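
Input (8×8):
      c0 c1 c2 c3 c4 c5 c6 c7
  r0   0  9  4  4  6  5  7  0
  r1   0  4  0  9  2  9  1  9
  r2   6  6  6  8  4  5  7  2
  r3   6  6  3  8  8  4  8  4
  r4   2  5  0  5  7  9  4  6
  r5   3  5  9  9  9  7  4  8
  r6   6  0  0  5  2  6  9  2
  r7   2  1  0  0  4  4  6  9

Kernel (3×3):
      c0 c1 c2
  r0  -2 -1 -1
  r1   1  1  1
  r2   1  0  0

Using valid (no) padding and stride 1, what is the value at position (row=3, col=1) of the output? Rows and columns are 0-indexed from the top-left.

The receptive field on the input at this output position is [6 3 8 / 5 0 5 / 5 9 9]. Elementwise product with the kernel and sum: 6·-2 + 3·-1 + 8·-1 + 5·1 + 0·1 + 5·1 + 5·1.

-8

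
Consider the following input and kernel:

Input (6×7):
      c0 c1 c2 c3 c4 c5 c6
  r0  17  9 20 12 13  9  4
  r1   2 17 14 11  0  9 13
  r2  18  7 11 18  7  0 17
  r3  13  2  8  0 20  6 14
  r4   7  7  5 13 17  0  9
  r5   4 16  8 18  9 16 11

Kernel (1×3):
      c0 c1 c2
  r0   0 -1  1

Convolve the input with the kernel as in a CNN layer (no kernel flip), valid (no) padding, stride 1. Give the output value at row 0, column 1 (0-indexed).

The receptive field on the input at this output position is [9 20 12]. Elementwise product with the kernel and sum: 20·-1 + 12·1.

-8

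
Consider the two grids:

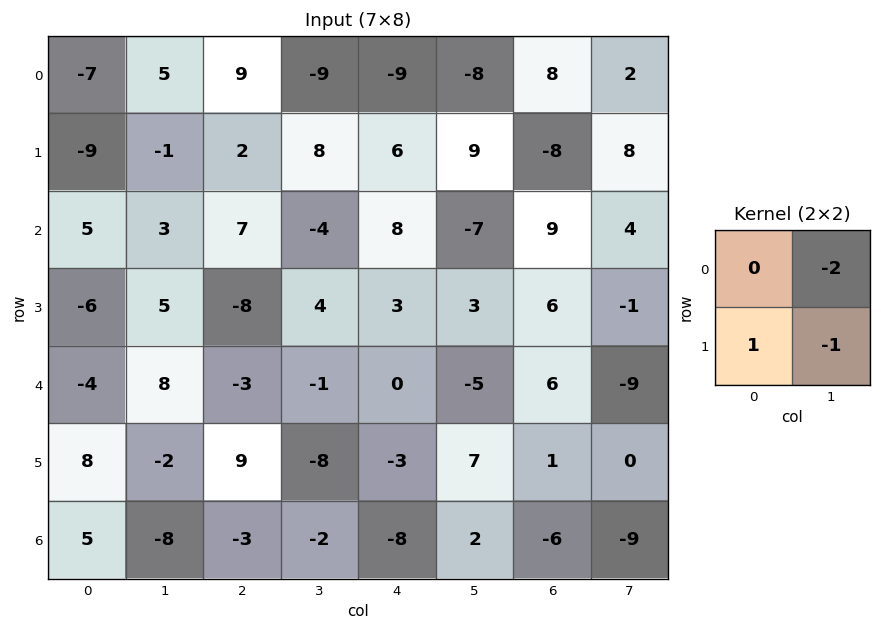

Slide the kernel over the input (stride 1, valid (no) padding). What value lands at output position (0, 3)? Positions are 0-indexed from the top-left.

The receptive field on the input at this output position is [-9 -9 / 8 6]. Elementwise product with the kernel and sum: -9·-2 + 8·1 + 6·-1.

20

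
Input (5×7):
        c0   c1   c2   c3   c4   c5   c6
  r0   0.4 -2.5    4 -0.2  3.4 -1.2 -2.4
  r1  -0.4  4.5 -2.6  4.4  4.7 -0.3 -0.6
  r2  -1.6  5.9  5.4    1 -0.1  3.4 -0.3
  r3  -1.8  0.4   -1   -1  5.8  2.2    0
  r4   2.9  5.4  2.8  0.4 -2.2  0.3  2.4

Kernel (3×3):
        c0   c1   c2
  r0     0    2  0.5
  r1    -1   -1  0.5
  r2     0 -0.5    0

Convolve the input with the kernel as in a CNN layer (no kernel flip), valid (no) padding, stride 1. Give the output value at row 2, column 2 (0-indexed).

6.65

The receptive field on the input at this output position is [5.4 1 -0.1 / -1 -1 5.8 / 2.8 0.4 -2.2]. Elementwise product with the kernel and sum: 1·2 + -0.1·0.5 + -1·-1 + -1·-1 + 5.8·0.5 + 0.4·-0.5.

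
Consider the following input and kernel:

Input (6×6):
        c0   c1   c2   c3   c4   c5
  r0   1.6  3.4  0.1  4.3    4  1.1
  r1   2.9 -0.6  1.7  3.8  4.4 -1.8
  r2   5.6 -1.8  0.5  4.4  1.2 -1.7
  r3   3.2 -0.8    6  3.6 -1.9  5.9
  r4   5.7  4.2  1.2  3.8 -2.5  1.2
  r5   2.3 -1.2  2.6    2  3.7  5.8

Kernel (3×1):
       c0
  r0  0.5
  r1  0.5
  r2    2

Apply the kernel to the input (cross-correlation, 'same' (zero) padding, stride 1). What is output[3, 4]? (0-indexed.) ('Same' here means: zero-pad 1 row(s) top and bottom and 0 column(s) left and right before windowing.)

-5.35

The receptive field on the zero-padded input at this output position is [1.2 / -1.9 / -2.5]. Elementwise product with the kernel and sum: 1.2·0.5 + -1.9·0.5 + -2.5·2.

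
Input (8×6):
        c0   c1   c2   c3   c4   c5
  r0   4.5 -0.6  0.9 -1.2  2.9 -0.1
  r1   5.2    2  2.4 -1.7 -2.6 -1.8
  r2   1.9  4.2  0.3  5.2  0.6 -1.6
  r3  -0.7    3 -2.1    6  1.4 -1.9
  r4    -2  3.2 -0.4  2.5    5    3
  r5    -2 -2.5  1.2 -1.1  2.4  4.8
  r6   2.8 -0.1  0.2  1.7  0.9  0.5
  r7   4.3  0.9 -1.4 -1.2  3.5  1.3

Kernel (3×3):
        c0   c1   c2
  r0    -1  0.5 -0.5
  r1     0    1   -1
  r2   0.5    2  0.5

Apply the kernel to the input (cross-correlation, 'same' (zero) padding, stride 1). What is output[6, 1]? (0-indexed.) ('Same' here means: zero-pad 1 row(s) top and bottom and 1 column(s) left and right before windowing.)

3.1

The receptive field on the zero-padded input at this output position is [-2 -2.5 1.2 / 2.8 -0.1 0.2 / 4.3 0.9 -1.4]. Elementwise product with the kernel and sum: -2·-1 + -2.5·0.5 + 1.2·-0.5 + -0.1·1 + 0.2·-1 + 4.3·0.5 + 0.9·2 + -1.4·0.5.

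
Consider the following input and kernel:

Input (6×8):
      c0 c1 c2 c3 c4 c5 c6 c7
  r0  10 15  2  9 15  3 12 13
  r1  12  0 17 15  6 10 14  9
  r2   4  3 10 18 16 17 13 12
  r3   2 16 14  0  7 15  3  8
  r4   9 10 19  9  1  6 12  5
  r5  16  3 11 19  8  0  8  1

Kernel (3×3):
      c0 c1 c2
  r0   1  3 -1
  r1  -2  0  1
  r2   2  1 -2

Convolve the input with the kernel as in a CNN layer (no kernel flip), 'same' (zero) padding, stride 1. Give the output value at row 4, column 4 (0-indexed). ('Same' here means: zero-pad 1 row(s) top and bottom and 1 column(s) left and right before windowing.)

40

The receptive field on the zero-padded input at this output position is [0 7 15 / 9 1 6 / 19 8 0]. Elementwise product with the kernel and sum: 0·1 + 7·3 + 15·-1 + 9·-2 + 6·1 + 19·2 + 8·1 + 0·-2.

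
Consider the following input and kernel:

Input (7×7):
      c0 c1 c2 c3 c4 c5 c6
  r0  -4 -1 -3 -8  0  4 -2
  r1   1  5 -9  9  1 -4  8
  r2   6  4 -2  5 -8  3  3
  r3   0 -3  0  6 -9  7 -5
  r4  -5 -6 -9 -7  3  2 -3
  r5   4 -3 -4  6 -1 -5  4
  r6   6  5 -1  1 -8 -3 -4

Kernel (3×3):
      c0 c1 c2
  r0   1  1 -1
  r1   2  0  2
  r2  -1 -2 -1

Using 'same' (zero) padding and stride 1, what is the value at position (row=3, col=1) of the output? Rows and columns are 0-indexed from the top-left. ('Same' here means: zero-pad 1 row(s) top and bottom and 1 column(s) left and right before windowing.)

38

The receptive field on the zero-padded input at this output position is [6 4 -2 / 0 -3 0 / -5 -6 -9]. Elementwise product with the kernel and sum: 6·1 + 4·1 + -2·-1 + 0·2 + 0·2 + -5·-1 + -6·-2 + -9·-1.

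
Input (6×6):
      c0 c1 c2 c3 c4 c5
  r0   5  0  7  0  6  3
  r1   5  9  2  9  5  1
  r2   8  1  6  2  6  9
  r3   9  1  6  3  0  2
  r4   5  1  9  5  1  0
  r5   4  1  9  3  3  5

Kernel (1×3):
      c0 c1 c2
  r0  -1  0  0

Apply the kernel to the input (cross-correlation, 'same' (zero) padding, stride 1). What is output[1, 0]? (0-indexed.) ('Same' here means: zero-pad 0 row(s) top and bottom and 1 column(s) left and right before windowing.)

The receptive field on the zero-padded input at this output position is [0 5 9]. Elementwise product with the kernel and sum: 0·-1.

0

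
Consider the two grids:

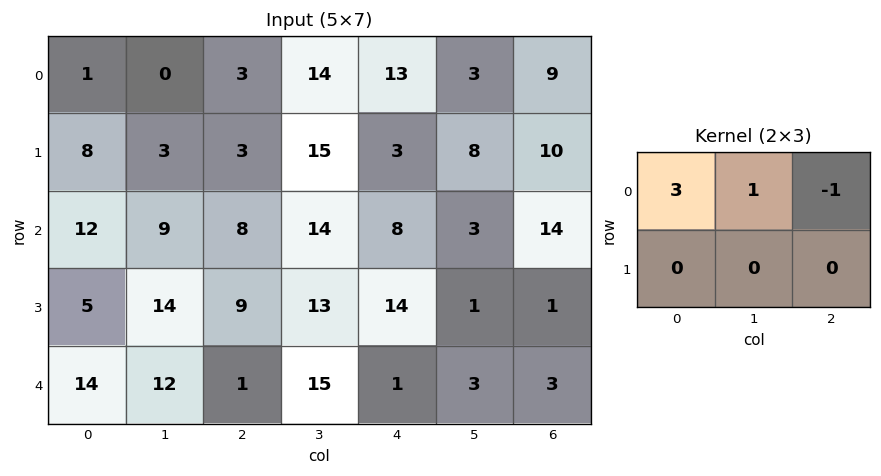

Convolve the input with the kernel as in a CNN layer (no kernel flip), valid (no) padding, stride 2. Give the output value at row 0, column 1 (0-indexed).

The receptive field on the input at this output position is [3 14 13 / 3 15 3]. Elementwise product with the kernel and sum: 3·3 + 14·1 + 13·-1.

10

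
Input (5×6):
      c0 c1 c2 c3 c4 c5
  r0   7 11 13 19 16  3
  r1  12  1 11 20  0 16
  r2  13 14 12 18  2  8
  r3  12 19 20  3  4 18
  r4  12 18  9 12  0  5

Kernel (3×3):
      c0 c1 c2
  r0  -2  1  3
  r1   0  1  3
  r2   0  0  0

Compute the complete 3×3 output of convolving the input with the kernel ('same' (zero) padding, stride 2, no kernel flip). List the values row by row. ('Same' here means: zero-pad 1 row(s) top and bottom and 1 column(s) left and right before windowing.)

Output[0,0]: The receptive field on the zero-padded input at this output position is [0 0 0 / 0 7 11 / 0 12 1]. Elementwise product with the kernel and sum: 0·-2 + 0·1 + 0·3 + 7·1 + 11·3.
Output[0,1]: The receptive field on the zero-padded input at this output position is [0 0 0 / 11 13 19 / 1 11 20]. Elementwise product with the kernel and sum: 0·-2 + 0·1 + 0·3 + 13·1 + 19·3.

40 70 25
70 135 34
135 36 67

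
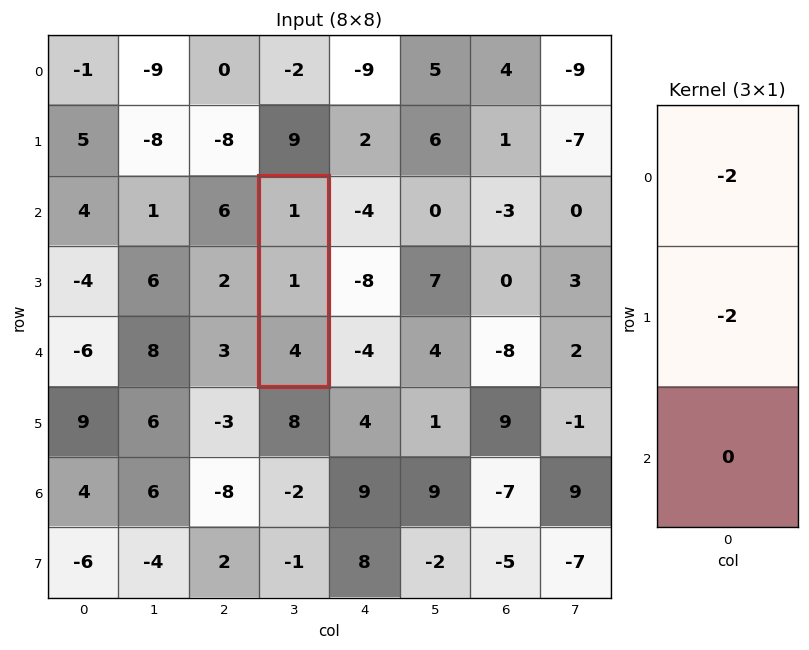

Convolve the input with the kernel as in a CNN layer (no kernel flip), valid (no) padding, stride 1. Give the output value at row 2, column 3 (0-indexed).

-4

The receptive field on the input at this output position is [1 / 1 / 4]. Elementwise product with the kernel and sum: 1·-2 + 1·-2.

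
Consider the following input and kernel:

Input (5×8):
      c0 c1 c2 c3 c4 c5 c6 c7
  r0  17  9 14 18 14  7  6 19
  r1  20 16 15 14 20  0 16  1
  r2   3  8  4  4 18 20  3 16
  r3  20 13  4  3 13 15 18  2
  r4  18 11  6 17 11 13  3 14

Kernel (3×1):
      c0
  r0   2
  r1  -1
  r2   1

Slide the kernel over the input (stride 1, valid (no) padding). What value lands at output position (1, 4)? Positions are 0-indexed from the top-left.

35

The receptive field on the input at this output position is [20 / 18 / 13]. Elementwise product with the kernel and sum: 20·2 + 18·-1 + 13·1.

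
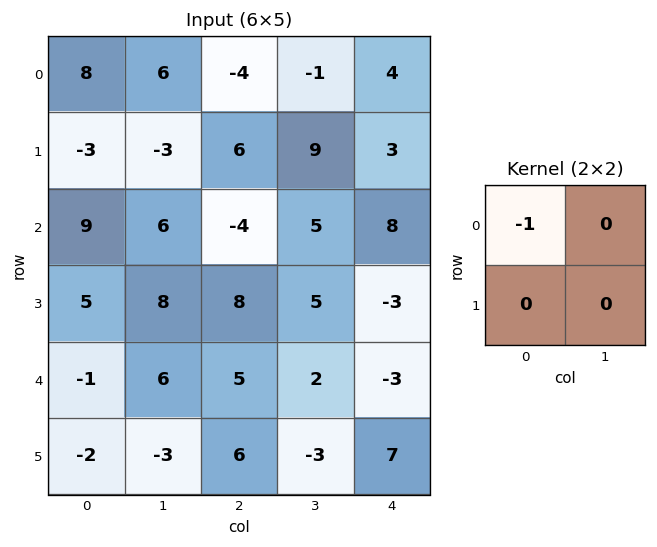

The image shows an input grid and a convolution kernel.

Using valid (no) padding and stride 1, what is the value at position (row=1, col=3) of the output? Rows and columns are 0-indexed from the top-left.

-9

The receptive field on the input at this output position is [9 3 / 5 8]. Elementwise product with the kernel and sum: 9·-1.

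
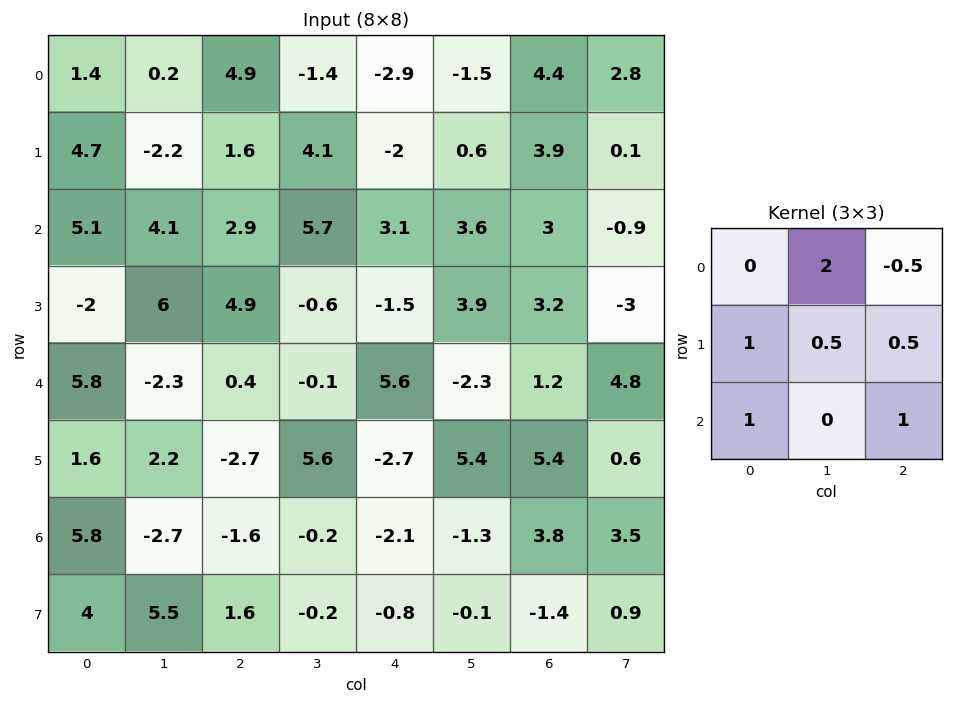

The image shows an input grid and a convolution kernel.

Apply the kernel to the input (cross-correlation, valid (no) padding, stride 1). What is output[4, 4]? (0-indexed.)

-0.8

The receptive field on the input at this output position is [5.6 -2.3 1.2 / -2.7 5.4 5.4 / -2.1 -1.3 3.8]. Elementwise product with the kernel and sum: -2.3·2 + 1.2·-0.5 + -2.7·1 + 5.4·0.5 + 5.4·0.5 + -2.1·1 + 3.8·1.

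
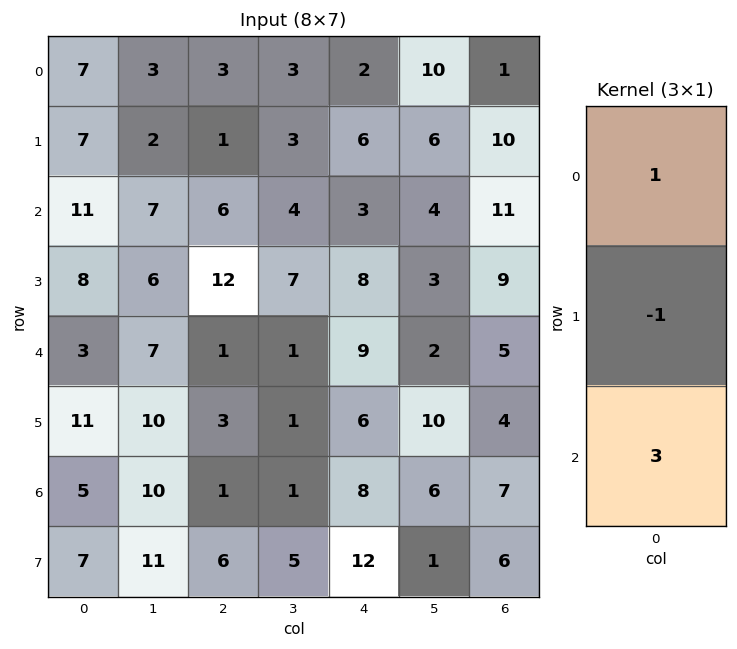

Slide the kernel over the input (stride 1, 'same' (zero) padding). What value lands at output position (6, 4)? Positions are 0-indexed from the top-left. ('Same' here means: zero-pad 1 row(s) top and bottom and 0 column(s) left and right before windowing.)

The receptive field on the zero-padded input at this output position is [6 / 8 / 12]. Elementwise product with the kernel and sum: 6·1 + 8·-1 + 12·3.

34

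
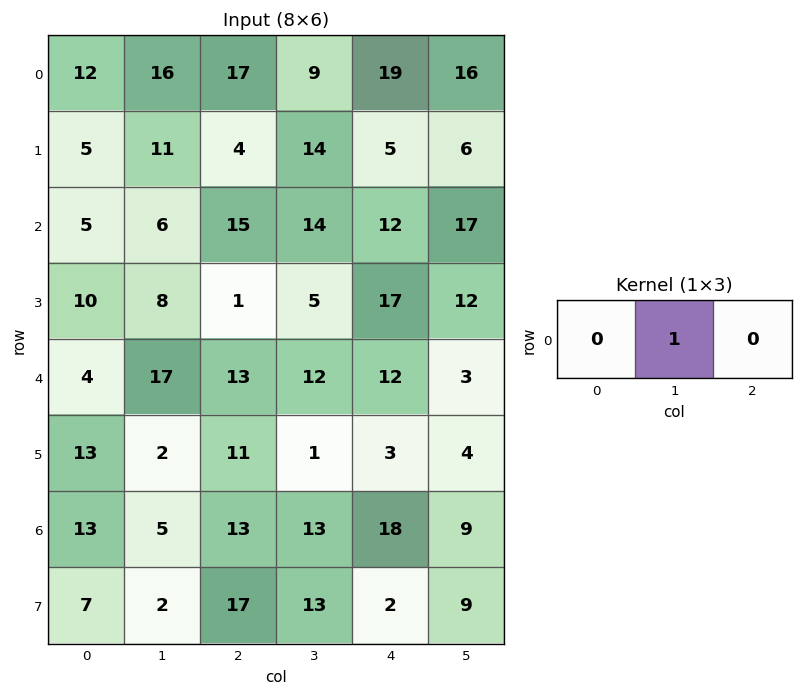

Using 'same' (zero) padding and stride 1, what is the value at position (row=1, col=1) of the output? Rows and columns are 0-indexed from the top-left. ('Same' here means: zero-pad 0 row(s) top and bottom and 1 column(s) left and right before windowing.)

The receptive field on the zero-padded input at this output position is [5 11 4]. Elementwise product with the kernel and sum: 11·1.

11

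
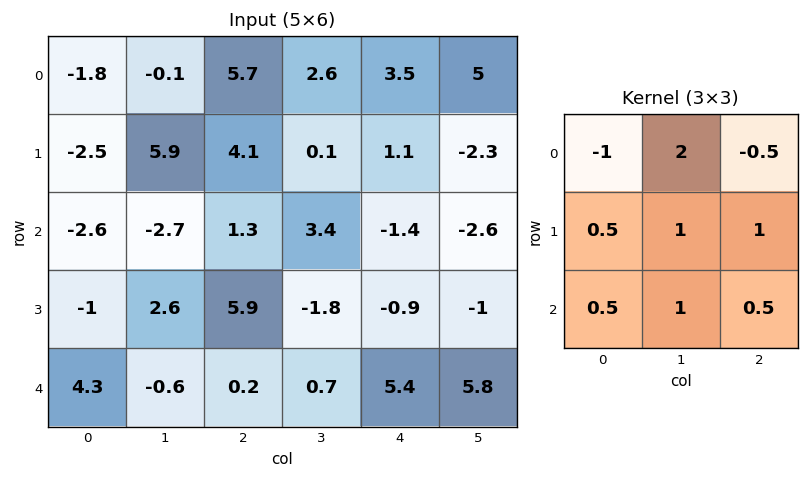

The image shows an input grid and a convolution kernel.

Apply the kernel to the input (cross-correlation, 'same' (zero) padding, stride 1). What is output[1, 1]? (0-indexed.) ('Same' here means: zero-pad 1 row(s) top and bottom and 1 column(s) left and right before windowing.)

The receptive field on the zero-padded input at this output position is [-1.8 -0.1 5.7 / -2.5 5.9 4.1 / -2.6 -2.7 1.3]. Elementwise product with the kernel and sum: -1.8·-1 + -0.1·2 + 5.7·-0.5 + -2.5·0.5 + 5.9·1 + 4.1·1 + -2.6·0.5 + -2.7·1 + 1.3·0.5.

4.15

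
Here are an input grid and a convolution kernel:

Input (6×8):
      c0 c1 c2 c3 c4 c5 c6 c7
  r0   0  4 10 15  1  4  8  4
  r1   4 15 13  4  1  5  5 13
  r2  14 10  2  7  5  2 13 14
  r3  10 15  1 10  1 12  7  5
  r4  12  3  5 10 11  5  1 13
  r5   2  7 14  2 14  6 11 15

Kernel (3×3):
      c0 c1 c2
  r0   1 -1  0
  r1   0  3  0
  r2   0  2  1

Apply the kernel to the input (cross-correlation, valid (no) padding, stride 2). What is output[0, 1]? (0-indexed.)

26

The receptive field on the input at this output position is [10 15 1 / 13 4 1 / 2 7 5]. Elementwise product with the kernel and sum: 10·1 + 15·-1 + 4·3 + 7·2 + 5·1.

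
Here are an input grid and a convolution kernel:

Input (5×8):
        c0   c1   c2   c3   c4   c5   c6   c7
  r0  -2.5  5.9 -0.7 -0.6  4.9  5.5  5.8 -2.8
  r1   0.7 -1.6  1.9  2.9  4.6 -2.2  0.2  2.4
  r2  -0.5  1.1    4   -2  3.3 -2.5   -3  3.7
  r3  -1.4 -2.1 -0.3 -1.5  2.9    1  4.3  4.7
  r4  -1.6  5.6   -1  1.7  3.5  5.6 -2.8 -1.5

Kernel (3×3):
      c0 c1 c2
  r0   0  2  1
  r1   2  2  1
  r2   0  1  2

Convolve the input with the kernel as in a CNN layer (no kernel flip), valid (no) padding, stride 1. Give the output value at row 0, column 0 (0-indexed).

The receptive field on the input at this output position is [-2.5 5.9 -0.7 / 0.7 -1.6 1.9 / -0.5 1.1 4]. Elementwise product with the kernel and sum: 5.9·2 + -0.7·1 + 0.7·2 + -1.6·2 + 1.9·1 + 1.1·1 + 4·2.

20.3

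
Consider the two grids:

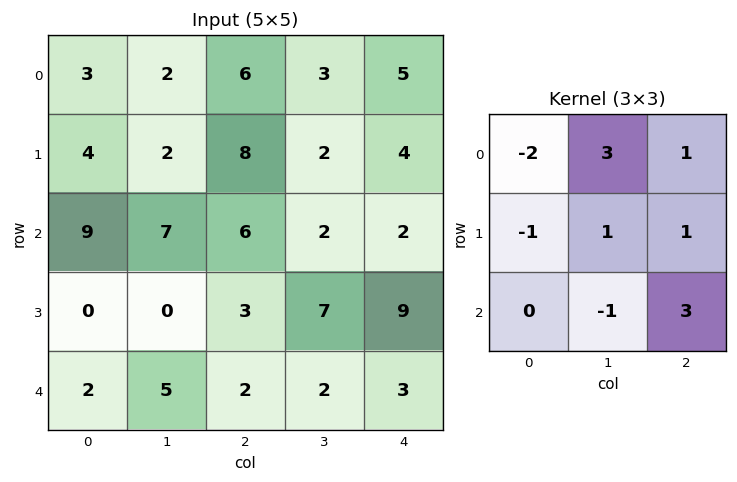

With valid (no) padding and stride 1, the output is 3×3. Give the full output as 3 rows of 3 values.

Output[0,0]: The receptive field on the input at this output position is [3 2 6 / 4 2 8 / 9 7 6]. Elementwise product with the kernel and sum: 3·-2 + 2·3 + 6·1 + 4·-1 + 2·1 + 8·1 + 7·-1 + 6·3.

23 25 4
19 41 12
13 20 16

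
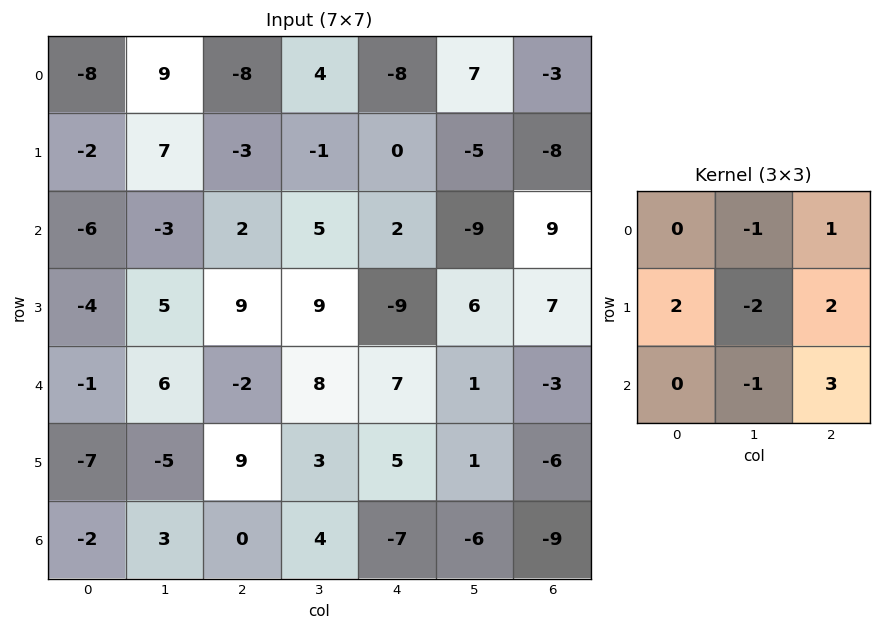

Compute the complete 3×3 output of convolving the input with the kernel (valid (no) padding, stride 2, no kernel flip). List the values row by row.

-32 -15 20
-7 -8 -8
3 -4 -29

Output[0,0]: The receptive field on the input at this output position is [-8 9 -8 / -2 7 -3 / -6 -3 2]. Elementwise product with the kernel and sum: 9·-1 + -8·1 + -2·2 + 7·-2 + -3·2 + -3·-1 + 2·3.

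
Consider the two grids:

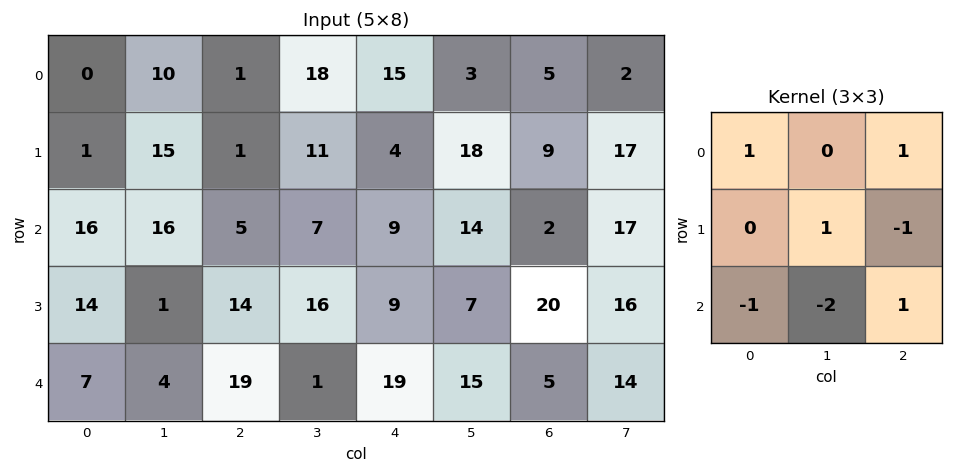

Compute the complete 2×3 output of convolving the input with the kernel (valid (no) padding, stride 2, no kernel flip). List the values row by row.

-28 13 -6
12 19 -46

Output[0,0]: The receptive field on the input at this output position is [0 10 1 / 1 15 1 / 16 16 5]. Elementwise product with the kernel and sum: 0·1 + 1·1 + 15·1 + 1·-1 + 16·-1 + 16·-2 + 5·1.
Output[0,1]: The receptive field on the input at this output position is [1 18 15 / 1 11 4 / 5 7 9]. Elementwise product with the kernel and sum: 1·1 + 15·1 + 11·1 + 4·-1 + 5·-1 + 7·-2 + 9·1.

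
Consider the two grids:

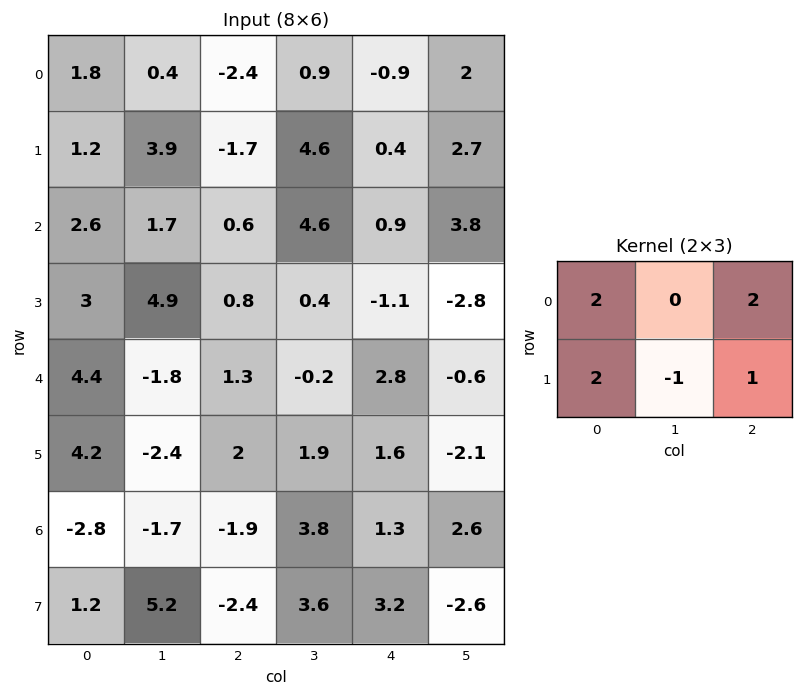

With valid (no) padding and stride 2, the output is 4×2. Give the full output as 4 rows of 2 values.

-4.4 -14.2
8.3 3.1
24.2 11.9
-14.6 -6.4

Output[0,0]: The receptive field on the input at this output position is [1.8 0.4 -2.4 / 1.2 3.9 -1.7]. Elementwise product with the kernel and sum: 1.8·2 + -2.4·2 + 1.2·2 + 3.9·-1 + -1.7·1.
Output[0,1]: The receptive field on the input at this output position is [-2.4 0.9 -0.9 / -1.7 4.6 0.4]. Elementwise product with the kernel and sum: -2.4·2 + -0.9·2 + -1.7·2 + 4.6·-1 + 0.4·1.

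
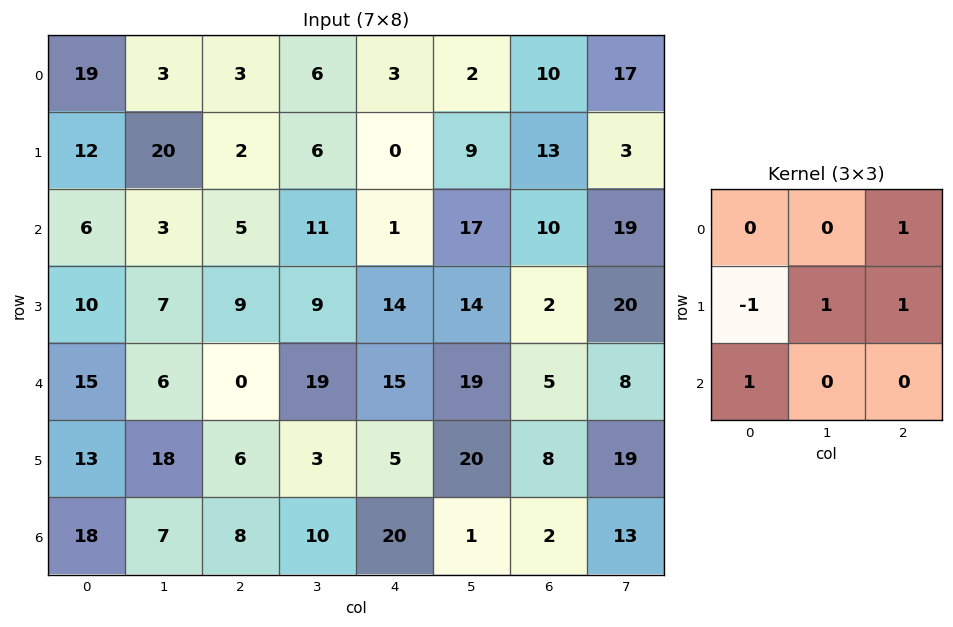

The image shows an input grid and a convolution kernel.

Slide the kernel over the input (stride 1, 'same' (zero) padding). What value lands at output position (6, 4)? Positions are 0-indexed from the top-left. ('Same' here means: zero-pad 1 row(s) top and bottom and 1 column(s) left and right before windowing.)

The receptive field on the zero-padded input at this output position is [3 5 20 / 10 20 1 / 0 0 0]. Elementwise product with the kernel and sum: 20·1 + 10·-1 + 20·1 + 1·1 + 0·1.

31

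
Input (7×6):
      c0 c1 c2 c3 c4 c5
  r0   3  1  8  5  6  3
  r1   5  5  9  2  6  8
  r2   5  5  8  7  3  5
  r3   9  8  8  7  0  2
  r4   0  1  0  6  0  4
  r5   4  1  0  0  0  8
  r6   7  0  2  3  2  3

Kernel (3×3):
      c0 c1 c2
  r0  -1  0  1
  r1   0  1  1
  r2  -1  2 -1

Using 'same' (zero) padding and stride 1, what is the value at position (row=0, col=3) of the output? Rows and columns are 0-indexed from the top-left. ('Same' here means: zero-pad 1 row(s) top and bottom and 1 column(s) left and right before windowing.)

0

The receptive field on the zero-padded input at this output position is [0 0 0 / 8 5 6 / 9 2 6]. Elementwise product with the kernel and sum: 0·-1 + 0·1 + 5·1 + 6·1 + 9·-1 + 2·2 + 6·-1.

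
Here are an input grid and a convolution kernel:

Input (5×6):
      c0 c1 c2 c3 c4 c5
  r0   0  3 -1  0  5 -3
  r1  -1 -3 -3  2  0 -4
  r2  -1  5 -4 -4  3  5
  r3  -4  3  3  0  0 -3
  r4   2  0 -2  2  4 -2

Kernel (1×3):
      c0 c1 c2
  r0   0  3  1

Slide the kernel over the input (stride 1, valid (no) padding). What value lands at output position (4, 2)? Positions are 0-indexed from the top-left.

10

The receptive field on the input at this output position is [-2 2 4]. Elementwise product with the kernel and sum: 2·3 + 4·1.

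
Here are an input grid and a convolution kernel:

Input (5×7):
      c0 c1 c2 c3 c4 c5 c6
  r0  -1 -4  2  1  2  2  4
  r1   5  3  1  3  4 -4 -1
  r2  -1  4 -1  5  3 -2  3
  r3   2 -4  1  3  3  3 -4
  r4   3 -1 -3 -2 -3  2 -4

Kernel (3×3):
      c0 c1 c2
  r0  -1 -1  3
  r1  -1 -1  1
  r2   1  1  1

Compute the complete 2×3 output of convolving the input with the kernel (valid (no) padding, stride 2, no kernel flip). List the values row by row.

6 10 11
-4 -4 -7

Output[0,0]: The receptive field on the input at this output position is [-1 -4 2 / 5 3 1 / -1 4 -1]. Elementwise product with the kernel and sum: -1·-1 + -4·-1 + 2·3 + 5·-1 + 3·-1 + 1·1 + -1·1 + 4·1 + -1·1.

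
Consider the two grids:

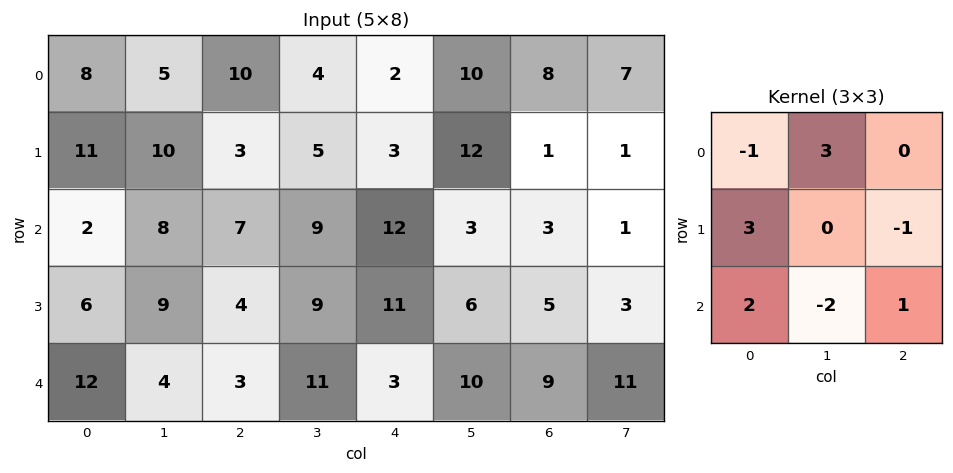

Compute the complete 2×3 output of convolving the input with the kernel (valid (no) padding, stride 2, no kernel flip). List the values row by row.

32 16 57
55 8 20

Output[0,0]: The receptive field on the input at this output position is [8 5 10 / 11 10 3 / 2 8 7]. Elementwise product with the kernel and sum: 8·-1 + 5·3 + 11·3 + 3·-1 + 2·2 + 8·-2 + 7·1.
Output[0,1]: The receptive field on the input at this output position is [10 4 2 / 3 5 3 / 7 9 12]. Elementwise product with the kernel and sum: 10·-1 + 4·3 + 3·3 + 3·-1 + 7·2 + 9·-2 + 12·1.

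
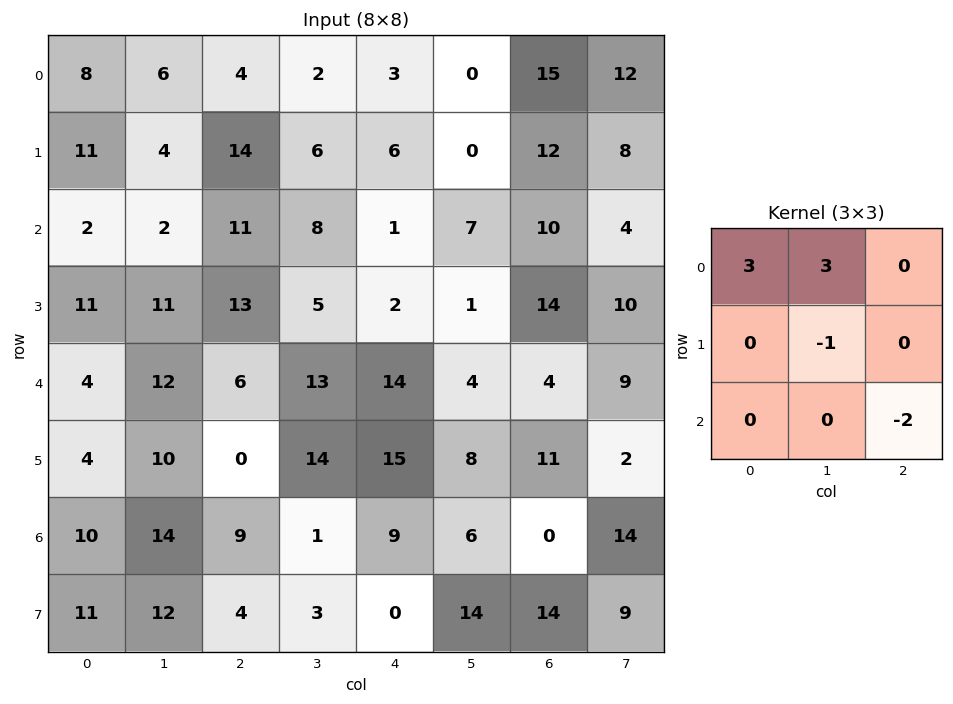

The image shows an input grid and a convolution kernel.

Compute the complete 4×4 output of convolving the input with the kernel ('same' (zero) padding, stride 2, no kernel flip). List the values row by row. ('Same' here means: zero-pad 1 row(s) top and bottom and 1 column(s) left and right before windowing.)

-16 -16 -3 -31
9 33 33 6
9 38 -9 37
-22 15 50 39

Output[0,0]: The receptive field on the zero-padded input at this output position is [0 0 0 / 0 8 6 / 0 11 4]. Elementwise product with the kernel and sum: 0·3 + 0·3 + 8·-1 + 4·-2.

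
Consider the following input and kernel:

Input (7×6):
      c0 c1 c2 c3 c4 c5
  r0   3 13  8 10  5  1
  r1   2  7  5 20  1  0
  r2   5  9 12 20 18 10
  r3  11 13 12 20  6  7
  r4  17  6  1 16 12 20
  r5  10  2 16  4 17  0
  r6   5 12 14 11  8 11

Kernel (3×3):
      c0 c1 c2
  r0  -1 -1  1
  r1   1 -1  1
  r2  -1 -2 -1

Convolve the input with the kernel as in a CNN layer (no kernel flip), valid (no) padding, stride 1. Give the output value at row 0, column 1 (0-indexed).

-42

The receptive field on the input at this output position is [13 8 10 / 7 5 20 / 9 12 20]. Elementwise product with the kernel and sum: 13·-1 + 8·-1 + 10·1 + 7·1 + 5·-1 + 20·1 + 9·-1 + 12·-2 + 20·-1.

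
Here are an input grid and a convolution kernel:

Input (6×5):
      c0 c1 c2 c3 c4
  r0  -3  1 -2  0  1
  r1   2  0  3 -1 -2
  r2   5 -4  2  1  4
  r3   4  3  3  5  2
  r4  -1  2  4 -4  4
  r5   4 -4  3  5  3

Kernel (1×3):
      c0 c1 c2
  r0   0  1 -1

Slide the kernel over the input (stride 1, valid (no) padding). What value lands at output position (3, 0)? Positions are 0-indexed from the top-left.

The receptive field on the input at this output position is [4 3 3]. Elementwise product with the kernel and sum: 3·1 + 3·-1.

0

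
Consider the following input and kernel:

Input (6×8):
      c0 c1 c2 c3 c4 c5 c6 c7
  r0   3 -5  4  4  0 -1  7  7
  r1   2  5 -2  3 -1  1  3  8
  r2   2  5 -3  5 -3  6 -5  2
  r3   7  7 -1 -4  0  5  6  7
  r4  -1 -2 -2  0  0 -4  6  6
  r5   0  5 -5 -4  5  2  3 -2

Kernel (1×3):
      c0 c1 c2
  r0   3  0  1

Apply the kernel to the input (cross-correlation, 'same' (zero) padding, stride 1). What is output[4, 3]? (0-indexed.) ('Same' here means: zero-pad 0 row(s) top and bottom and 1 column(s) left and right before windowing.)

-6

The receptive field on the zero-padded input at this output position is [-2 0 0]. Elementwise product with the kernel and sum: -2·3 + 0·1.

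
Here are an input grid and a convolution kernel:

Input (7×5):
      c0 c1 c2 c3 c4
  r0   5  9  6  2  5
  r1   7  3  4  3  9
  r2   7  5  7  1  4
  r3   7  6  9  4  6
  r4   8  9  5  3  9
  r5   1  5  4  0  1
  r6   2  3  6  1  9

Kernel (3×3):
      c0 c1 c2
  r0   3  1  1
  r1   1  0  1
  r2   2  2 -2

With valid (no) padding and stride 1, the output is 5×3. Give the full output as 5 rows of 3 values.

51 63 46
50 44 49
73 55 39
53 61 57
41 56 28

Output[0,0]: The receptive field on the input at this output position is [5 9 6 / 7 3 4 / 7 5 7]. Elementwise product with the kernel and sum: 5·3 + 9·1 + 6·1 + 7·1 + 4·1 + 7·2 + 5·2 + 7·-2.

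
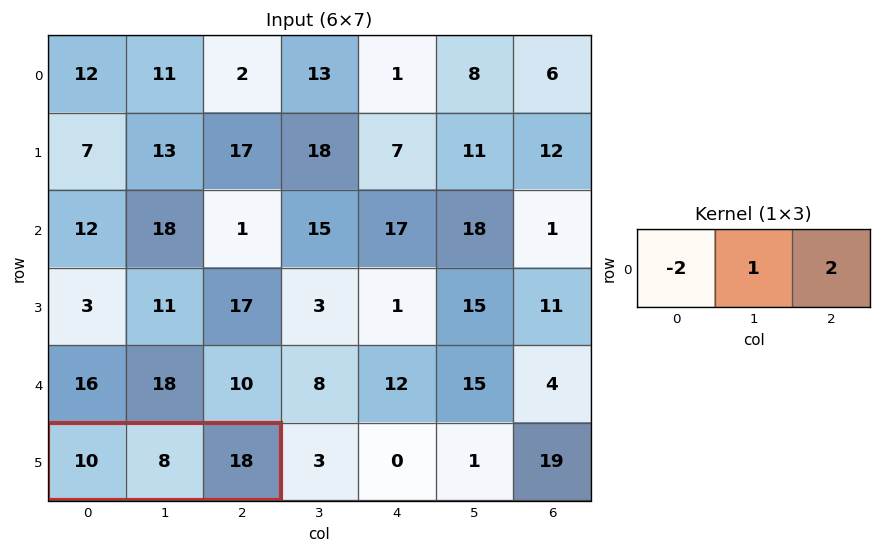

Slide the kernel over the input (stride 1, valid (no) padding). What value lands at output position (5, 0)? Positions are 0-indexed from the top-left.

24

The receptive field on the input at this output position is [10 8 18]. Elementwise product with the kernel and sum: 10·-2 + 8·1 + 18·2.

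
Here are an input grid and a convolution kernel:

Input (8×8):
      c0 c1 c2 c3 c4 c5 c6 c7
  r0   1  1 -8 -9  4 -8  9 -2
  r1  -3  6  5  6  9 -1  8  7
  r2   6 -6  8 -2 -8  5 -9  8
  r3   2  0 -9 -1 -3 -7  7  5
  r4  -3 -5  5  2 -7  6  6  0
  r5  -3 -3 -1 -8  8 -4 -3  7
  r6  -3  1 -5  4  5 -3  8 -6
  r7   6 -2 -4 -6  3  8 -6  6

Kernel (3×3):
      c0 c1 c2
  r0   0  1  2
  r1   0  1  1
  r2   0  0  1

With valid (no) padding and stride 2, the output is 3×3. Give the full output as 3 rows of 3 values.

4 6 8
6 -29 -7
-4 -7 19

Output[0,0]: The receptive field on the input at this output position is [1 1 -8 / -3 6 5 / 6 -6 8]. Elementwise product with the kernel and sum: 1·1 + -8·2 + 6·1 + 5·1 + 8·1.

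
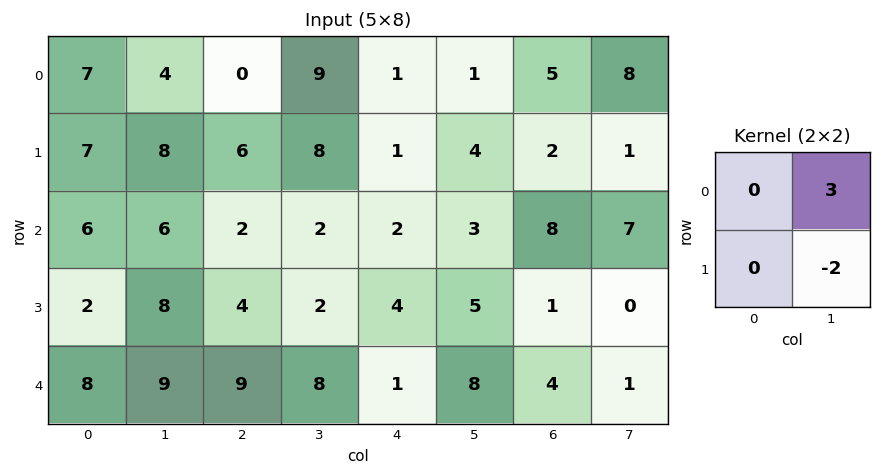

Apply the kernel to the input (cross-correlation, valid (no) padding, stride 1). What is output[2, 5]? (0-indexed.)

The receptive field on the input at this output position is [3 8 / 5 1]. Elementwise product with the kernel and sum: 8·3 + 1·-2.

22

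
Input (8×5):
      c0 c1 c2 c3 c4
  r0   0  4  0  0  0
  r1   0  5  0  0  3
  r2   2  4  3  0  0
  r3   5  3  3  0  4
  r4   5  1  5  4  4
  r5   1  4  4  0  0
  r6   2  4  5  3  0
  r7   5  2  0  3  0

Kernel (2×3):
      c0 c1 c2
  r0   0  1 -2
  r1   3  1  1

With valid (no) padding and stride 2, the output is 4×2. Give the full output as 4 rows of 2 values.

Output[0,0]: The receptive field on the input at this output position is [0 4 0 / 0 5 0]. Elementwise product with the kernel and sum: 4·1 + 0·-2 + 0·3 + 5·1 + 0·1.
Output[0,1]: The receptive field on the input at this output position is [0 0 0 / 0 0 3]. Elementwise product with the kernel and sum: 0·1 + 0·-2 + 0·3 + 0·1 + 3·1.

9 3
19 13
2 8
11 6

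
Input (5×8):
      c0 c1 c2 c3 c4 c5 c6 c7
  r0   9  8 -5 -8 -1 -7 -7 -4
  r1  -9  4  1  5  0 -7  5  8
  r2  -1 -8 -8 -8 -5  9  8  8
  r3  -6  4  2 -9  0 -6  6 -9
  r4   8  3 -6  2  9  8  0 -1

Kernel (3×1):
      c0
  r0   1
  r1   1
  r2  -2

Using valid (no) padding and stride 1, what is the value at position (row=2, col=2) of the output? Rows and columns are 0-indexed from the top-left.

6

The receptive field on the input at this output position is [-8 / 2 / -6]. Elementwise product with the kernel and sum: -8·1 + 2·1 + -6·-2.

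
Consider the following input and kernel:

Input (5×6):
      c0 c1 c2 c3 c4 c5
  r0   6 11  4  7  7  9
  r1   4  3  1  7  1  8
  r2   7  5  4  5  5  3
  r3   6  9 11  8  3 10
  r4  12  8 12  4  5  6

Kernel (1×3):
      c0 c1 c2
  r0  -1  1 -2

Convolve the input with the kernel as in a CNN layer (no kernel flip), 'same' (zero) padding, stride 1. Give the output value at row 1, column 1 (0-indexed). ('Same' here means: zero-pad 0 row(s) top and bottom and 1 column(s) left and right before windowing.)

The receptive field on the zero-padded input at this output position is [4 3 1]. Elementwise product with the kernel and sum: 4·-1 + 3·1 + 1·-2.

-3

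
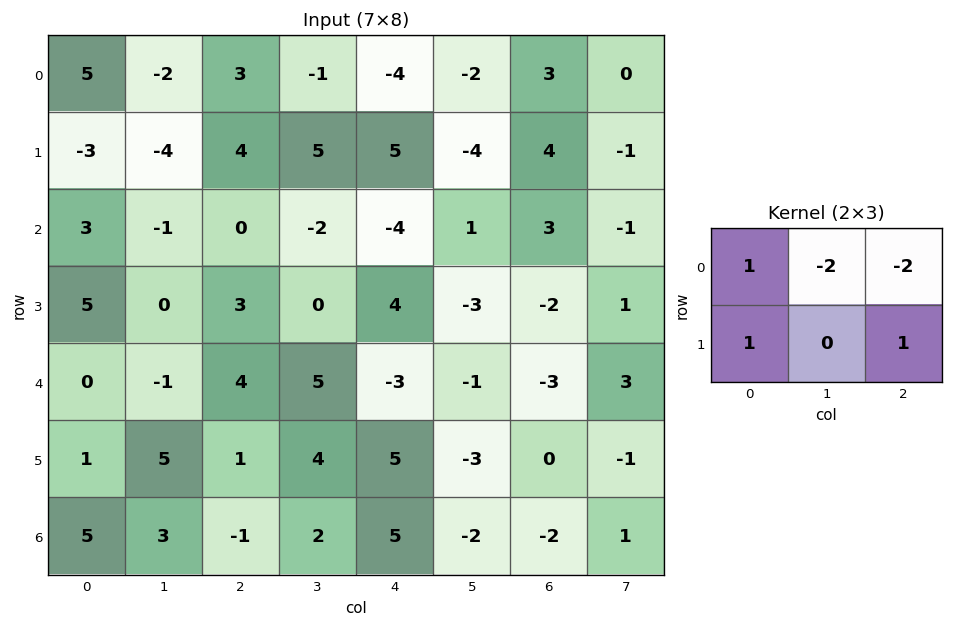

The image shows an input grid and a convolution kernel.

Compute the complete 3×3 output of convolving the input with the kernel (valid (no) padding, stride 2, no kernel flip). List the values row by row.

Output[0,0]: The receptive field on the input at this output position is [5 -2 3 / -3 -4 4]. Elementwise product with the kernel and sum: 5·1 + -2·-2 + 3·-2 + -3·1 + 4·1.
Output[0,1]: The receptive field on the input at this output position is [3 -1 -4 / 4 5 5]. Elementwise product with the kernel and sum: 3·1 + -1·-2 + -4·-2 + 4·1 + 5·1.

4 22 3
13 19 -10
-4 6 10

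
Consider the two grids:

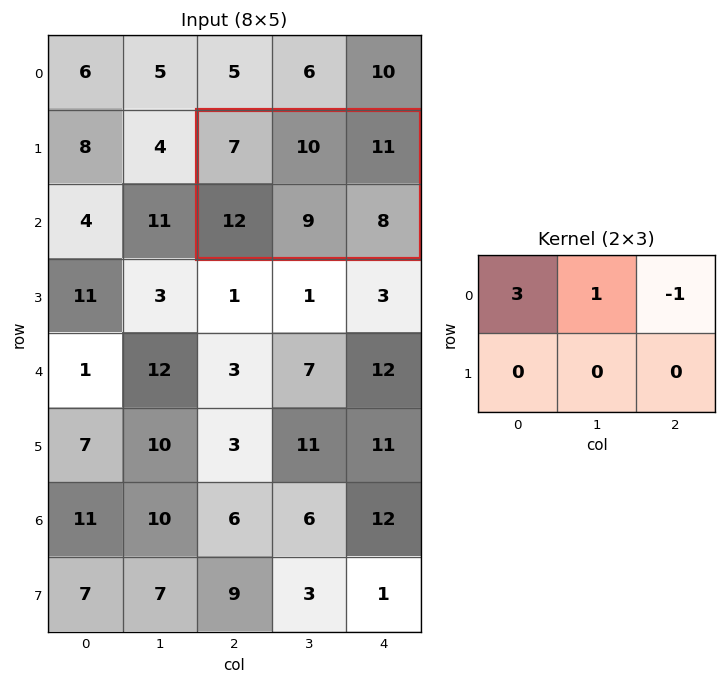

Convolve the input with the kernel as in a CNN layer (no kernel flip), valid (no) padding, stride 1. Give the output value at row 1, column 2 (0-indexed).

The receptive field on the input at this output position is [7 10 11 / 12 9 8]. Elementwise product with the kernel and sum: 7·3 + 10·1 + 11·-1.

20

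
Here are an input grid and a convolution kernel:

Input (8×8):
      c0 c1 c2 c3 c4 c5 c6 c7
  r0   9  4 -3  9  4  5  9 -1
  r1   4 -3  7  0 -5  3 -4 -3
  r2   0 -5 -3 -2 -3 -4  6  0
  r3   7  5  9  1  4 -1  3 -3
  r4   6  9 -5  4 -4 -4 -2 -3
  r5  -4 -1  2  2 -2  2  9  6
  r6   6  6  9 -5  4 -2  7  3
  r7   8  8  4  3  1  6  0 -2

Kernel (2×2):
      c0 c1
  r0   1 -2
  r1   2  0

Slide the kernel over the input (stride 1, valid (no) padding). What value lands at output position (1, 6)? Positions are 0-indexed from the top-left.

14

The receptive field on the input at this output position is [-4 -3 / 6 0]. Elementwise product with the kernel and sum: -4·1 + -3·-2 + 6·2.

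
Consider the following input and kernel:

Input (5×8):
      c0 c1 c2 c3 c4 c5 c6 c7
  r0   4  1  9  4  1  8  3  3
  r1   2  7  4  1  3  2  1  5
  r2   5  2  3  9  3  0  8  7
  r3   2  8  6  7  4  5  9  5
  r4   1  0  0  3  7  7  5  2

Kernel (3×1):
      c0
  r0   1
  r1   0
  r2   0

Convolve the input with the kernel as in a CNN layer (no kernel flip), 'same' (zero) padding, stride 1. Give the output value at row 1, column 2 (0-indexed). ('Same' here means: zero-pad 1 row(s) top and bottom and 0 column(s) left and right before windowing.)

9

The receptive field on the zero-padded input at this output position is [9 / 4 / 3]. Elementwise product with the kernel and sum: 9·1.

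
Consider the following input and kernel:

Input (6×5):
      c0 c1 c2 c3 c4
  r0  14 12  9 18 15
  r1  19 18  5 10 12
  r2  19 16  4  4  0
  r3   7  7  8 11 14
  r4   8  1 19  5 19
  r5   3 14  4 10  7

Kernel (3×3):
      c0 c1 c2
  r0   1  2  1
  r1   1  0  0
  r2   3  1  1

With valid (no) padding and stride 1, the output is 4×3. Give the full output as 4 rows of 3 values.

Output[0,0]: The receptive field on the input at this output position is [14 12 9 / 19 18 5 / 19 16 4]. Elementwise product with the kernel and sum: 14·1 + 12·2 + 9·1 + 19·1 + 19·3 + 16·1 + 4·1.
Output[0,1]: The receptive field on the input at this output position is [12 9 18 / 18 5 10 / 16 4 4]. Elementwise product with the kernel and sum: 12·1 + 9·2 + 18·1 + 18·1 + 16·3 + 4·1 + 4·1.

143 122 81
115 94 90
106 62 101
64 91 92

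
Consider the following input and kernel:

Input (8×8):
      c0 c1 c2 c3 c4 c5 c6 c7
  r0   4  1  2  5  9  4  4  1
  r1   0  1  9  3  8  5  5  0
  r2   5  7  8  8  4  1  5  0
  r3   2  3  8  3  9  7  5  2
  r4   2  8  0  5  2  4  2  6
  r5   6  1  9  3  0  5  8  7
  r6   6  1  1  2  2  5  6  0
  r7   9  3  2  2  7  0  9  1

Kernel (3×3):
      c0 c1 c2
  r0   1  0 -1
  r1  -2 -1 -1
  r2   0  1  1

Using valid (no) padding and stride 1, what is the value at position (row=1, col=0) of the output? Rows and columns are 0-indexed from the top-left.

-23

The receptive field on the input at this output position is [0 1 9 / 5 7 8 / 2 3 8]. Elementwise product with the kernel and sum: 0·1 + 9·-1 + 5·-2 + 7·-1 + 8·-1 + 3·1 + 8·1.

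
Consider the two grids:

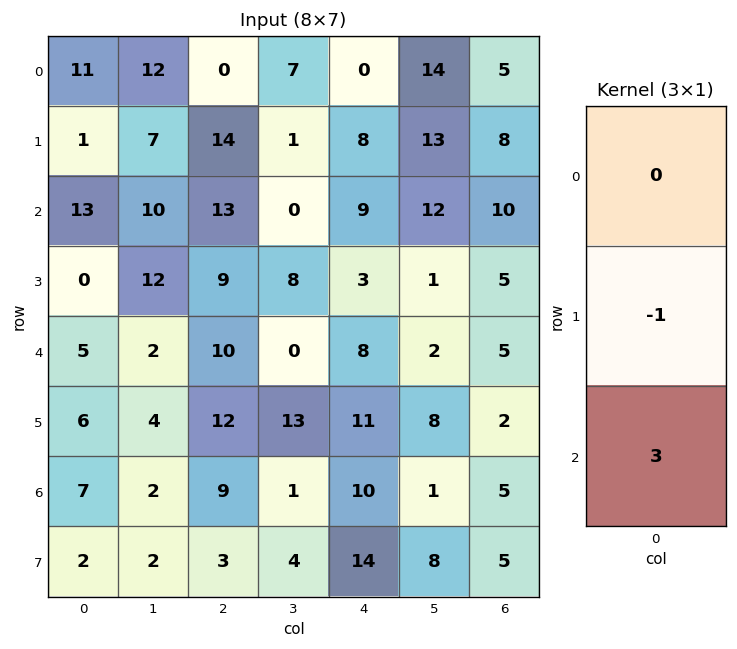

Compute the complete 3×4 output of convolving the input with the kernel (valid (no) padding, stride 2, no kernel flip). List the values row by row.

Output[0,0]: The receptive field on the input at this output position is [11 / 1 / 13]. Elementwise product with the kernel and sum: 1·-1 + 13·3.

38 25 19 22
15 21 21 10
15 15 19 13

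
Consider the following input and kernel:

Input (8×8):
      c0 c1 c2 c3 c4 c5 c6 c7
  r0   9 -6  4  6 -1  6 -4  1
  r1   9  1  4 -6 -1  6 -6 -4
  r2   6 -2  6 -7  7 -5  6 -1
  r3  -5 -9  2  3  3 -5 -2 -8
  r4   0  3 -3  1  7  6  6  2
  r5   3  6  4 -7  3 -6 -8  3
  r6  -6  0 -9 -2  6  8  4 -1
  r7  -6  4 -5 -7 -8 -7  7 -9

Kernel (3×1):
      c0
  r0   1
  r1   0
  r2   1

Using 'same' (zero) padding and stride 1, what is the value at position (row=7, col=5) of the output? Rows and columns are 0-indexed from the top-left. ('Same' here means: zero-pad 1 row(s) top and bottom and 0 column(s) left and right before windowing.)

8

The receptive field on the zero-padded input at this output position is [8 / -7 / 0]. Elementwise product with the kernel and sum: 8·1 + 0·1.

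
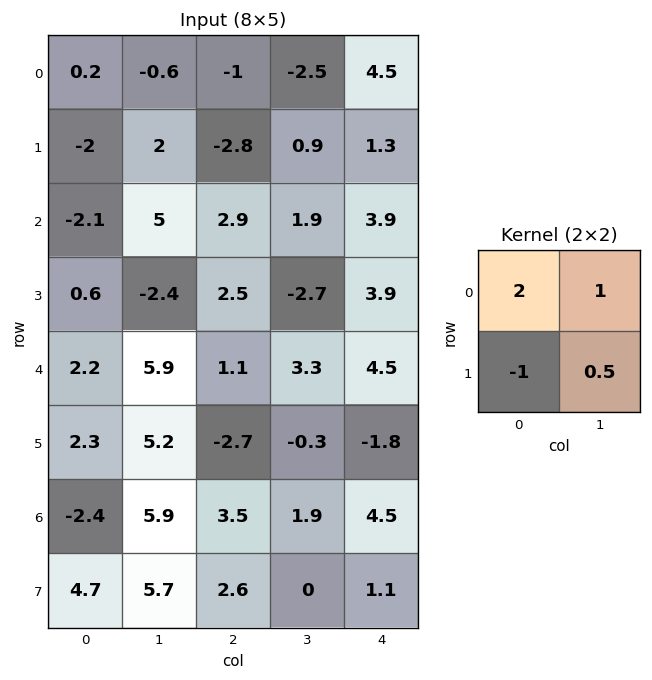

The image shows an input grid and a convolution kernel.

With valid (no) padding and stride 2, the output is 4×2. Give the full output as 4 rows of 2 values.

2.8 -1.25
-1 3.85
10.6 8.05
-0.75 6.3

Output[0,0]: The receptive field on the input at this output position is [0.2 -0.6 / -2 2]. Elementwise product with the kernel and sum: 0.2·2 + -0.6·1 + -2·-1 + 2·0.5.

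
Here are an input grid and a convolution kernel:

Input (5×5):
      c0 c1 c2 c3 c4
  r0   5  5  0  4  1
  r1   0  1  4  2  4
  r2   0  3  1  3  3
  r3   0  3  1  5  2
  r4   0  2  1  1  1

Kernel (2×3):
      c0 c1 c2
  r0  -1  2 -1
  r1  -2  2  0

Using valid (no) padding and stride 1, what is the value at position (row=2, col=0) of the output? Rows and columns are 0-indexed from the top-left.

11

The receptive field on the input at this output position is [0 3 1 / 0 3 1]. Elementwise product with the kernel and sum: 0·-1 + 3·2 + 1·-1 + 0·-2 + 3·2.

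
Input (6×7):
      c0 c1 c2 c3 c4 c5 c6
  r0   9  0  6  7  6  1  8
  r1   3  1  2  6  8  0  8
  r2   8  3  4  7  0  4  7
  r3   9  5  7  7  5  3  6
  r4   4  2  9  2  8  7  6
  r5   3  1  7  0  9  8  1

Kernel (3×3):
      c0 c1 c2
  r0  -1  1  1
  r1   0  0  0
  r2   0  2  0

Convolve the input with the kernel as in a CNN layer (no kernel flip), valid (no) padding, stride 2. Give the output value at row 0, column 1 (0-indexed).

The receptive field on the input at this output position is [6 7 6 / 2 6 8 / 4 7 0]. Elementwise product with the kernel and sum: 6·-1 + 7·1 + 6·1 + 7·2.

21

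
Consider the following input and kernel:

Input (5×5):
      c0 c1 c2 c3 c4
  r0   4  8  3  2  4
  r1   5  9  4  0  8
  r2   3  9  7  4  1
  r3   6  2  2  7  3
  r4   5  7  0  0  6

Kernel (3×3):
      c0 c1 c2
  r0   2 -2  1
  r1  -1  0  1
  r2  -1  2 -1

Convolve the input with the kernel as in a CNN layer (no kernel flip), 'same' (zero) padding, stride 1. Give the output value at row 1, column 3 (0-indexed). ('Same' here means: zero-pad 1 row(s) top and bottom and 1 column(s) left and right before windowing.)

The receptive field on the zero-padded input at this output position is [3 2 4 / 4 0 8 / 7 4 1]. Elementwise product with the kernel and sum: 3·2 + 2·-2 + 4·1 + 4·-1 + 8·1 + 7·-1 + 4·2 + 1·-1.

10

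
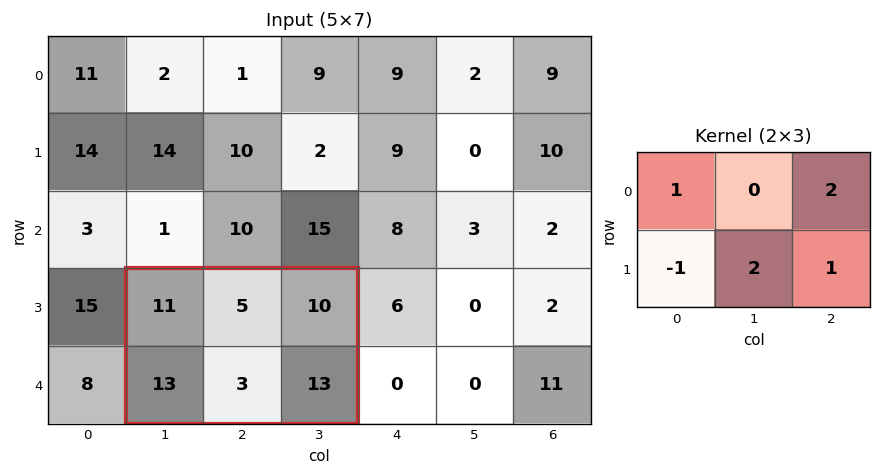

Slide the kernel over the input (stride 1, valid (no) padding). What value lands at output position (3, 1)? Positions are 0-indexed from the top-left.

37

The receptive field on the input at this output position is [11 5 10 / 13 3 13]. Elementwise product with the kernel and sum: 11·1 + 10·2 + 13·-1 + 3·2 + 13·1.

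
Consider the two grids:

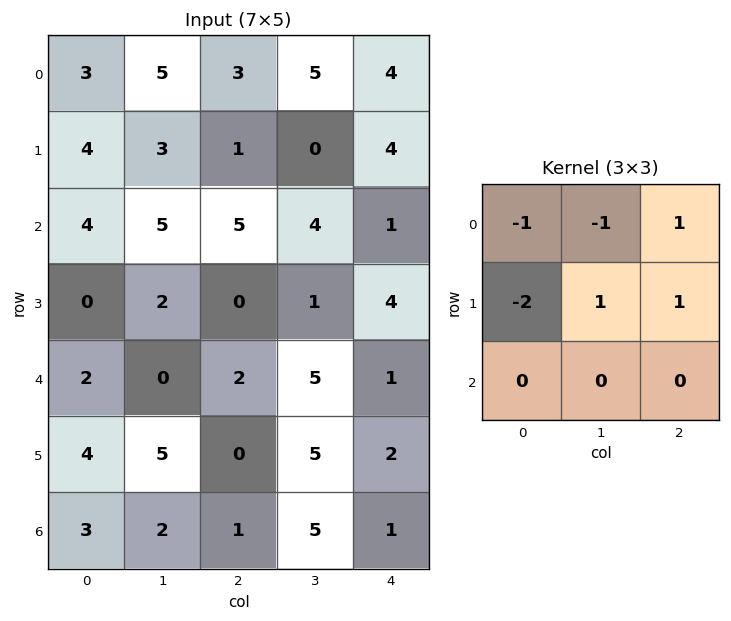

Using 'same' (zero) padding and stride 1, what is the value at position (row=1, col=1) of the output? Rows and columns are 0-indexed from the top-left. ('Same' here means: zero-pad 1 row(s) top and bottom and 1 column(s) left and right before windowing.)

-9

The receptive field on the zero-padded input at this output position is [3 5 3 / 4 3 1 / 4 5 5]. Elementwise product with the kernel and sum: 3·-1 + 5·-1 + 3·1 + 4·-2 + 3·1 + 1·1.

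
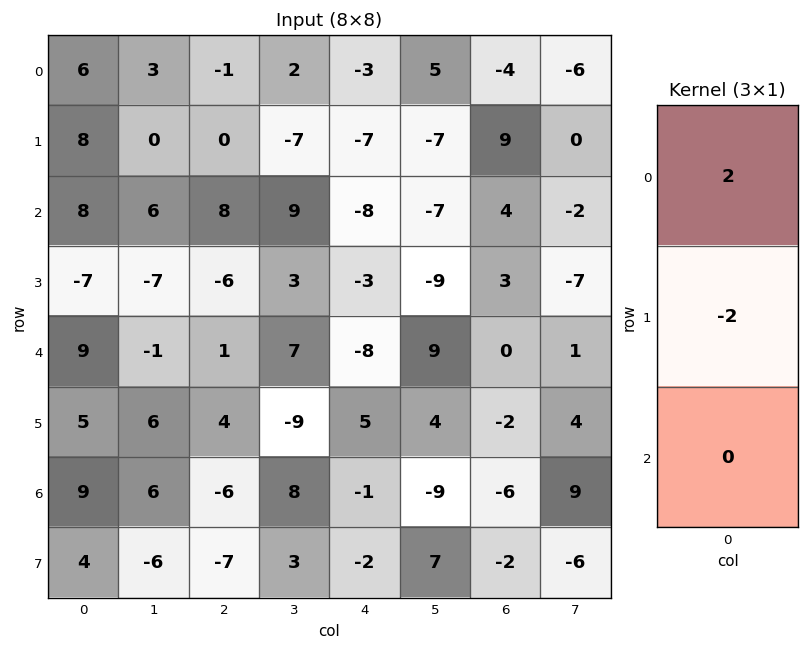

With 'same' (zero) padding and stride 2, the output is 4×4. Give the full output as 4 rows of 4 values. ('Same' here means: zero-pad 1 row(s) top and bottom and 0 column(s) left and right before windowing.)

-12 2 6 8
0 -16 2 10
-32 -14 10 6
-8 20 12 8

Output[0,0]: The receptive field on the zero-padded input at this output position is [0 / 6 / 8]. Elementwise product with the kernel and sum: 0·2 + 6·-2.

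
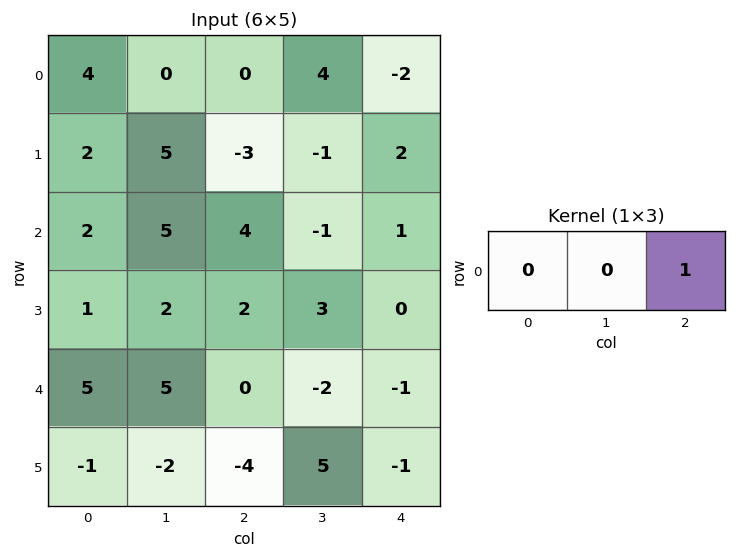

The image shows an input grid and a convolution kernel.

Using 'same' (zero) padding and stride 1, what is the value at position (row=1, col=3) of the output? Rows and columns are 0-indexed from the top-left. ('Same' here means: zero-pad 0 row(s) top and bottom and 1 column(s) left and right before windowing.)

The receptive field on the zero-padded input at this output position is [-3 -1 2]. Elementwise product with the kernel and sum: 2·1.

2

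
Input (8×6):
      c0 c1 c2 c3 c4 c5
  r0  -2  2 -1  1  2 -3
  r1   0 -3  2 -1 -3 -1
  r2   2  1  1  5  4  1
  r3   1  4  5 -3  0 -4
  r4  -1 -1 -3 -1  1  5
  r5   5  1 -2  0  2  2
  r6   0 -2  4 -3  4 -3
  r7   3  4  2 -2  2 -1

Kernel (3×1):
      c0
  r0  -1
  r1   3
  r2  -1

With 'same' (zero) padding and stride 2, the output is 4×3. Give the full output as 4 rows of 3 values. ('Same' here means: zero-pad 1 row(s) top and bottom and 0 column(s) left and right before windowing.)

Output[0,0]: The receptive field on the zero-padded input at this output position is [0 / -2 / 0]. Elementwise product with the kernel and sum: 0·-1 + -2·3 + 0·-1.

-6 -5 9
5 -4 15
-9 -12 1
-8 12 8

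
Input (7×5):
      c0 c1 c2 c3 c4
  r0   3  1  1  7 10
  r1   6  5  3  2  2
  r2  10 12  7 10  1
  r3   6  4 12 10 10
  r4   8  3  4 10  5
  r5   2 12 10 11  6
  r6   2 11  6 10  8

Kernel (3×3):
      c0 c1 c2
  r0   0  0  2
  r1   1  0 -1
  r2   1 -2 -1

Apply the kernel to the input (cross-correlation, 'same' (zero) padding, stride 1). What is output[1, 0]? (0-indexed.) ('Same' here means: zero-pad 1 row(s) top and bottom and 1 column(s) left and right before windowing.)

The receptive field on the zero-padded input at this output position is [0 3 1 / 0 6 5 / 0 10 12]. Elementwise product with the kernel and sum: 1·2 + 0·1 + 5·-1 + 0·1 + 10·-2 + 12·-1.

-35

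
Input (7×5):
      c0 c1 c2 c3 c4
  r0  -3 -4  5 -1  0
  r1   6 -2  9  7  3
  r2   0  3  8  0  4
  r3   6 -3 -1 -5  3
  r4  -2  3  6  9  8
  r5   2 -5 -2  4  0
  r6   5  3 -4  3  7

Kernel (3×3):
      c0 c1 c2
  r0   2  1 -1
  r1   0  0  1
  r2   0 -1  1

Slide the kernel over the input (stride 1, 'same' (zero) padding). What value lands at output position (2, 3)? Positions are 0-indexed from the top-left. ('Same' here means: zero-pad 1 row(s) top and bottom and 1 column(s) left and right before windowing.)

34

The receptive field on the zero-padded input at this output position is [9 7 3 / 8 0 4 / -1 -5 3]. Elementwise product with the kernel and sum: 9·2 + 7·1 + 3·-1 + 4·1 + -5·-1 + 3·1.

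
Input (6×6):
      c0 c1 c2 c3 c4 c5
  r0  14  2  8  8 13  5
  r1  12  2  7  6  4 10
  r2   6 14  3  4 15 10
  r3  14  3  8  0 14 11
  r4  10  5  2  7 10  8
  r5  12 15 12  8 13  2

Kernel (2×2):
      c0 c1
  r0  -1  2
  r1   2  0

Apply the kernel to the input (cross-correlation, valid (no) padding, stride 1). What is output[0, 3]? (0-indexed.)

30

The receptive field on the input at this output position is [8 13 / 6 4]. Elementwise product with the kernel and sum: 8·-1 + 13·2 + 6·2.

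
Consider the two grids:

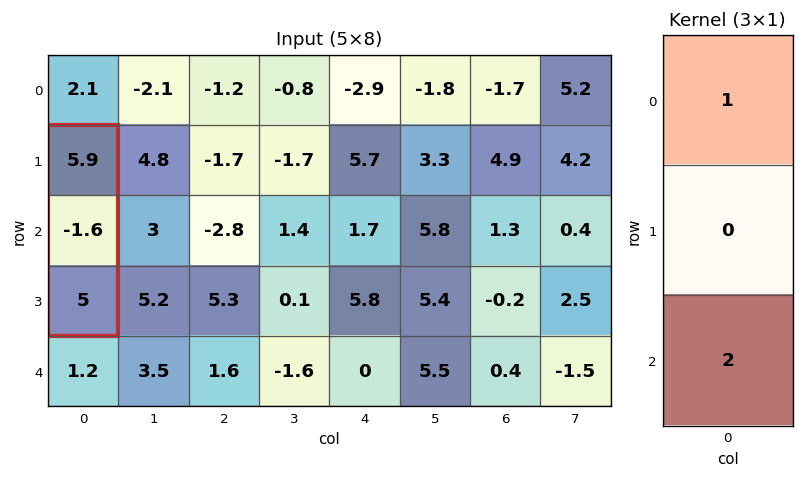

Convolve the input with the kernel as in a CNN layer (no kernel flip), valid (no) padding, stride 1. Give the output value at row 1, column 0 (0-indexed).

15.9

The receptive field on the input at this output position is [5.9 / -1.6 / 5]. Elementwise product with the kernel and sum: 5.9·1 + 5·2.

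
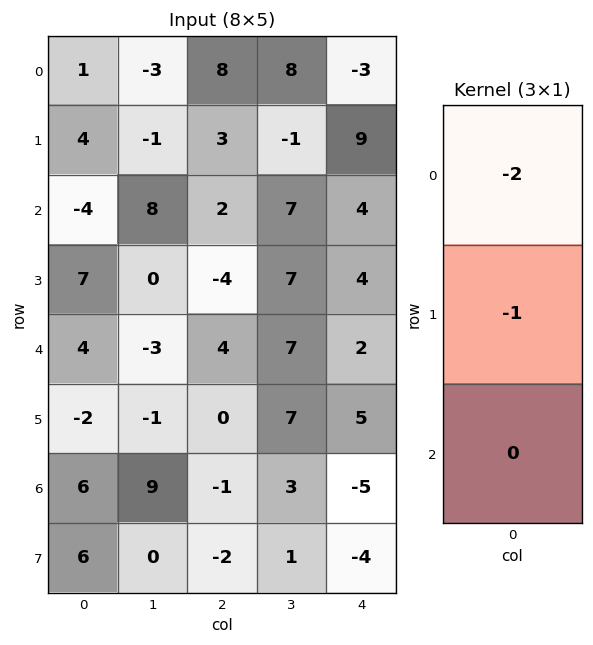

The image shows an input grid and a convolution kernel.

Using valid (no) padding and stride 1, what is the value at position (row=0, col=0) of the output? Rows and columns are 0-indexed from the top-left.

-6

The receptive field on the input at this output position is [1 / 4 / -4]. Elementwise product with the kernel and sum: 1·-2 + 4·-1.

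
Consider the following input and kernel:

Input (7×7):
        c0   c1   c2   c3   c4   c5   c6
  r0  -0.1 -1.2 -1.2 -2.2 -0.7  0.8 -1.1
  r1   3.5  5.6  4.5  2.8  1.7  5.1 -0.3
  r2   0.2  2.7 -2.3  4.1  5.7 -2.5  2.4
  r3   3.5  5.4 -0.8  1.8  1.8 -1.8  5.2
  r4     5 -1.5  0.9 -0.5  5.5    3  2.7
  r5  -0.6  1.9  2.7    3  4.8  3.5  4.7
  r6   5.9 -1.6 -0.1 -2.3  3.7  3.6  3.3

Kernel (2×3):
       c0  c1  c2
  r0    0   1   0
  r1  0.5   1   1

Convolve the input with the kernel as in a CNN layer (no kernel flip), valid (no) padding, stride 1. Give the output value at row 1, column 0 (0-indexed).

The receptive field on the input at this output position is [3.5 5.6 4.5 / 0.2 2.7 -2.3]. Elementwise product with the kernel and sum: 5.6·1 + 0.2·0.5 + 2.7·1 + -2.3·1.

6.1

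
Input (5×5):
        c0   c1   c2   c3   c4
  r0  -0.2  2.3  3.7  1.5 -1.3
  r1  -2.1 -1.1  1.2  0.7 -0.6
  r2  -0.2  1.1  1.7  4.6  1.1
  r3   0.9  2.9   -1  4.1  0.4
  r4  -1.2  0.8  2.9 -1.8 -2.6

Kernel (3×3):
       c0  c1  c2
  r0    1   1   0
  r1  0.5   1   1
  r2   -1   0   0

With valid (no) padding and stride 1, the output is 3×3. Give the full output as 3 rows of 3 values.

Output[0,0]: The receptive field on the input at this output position is [-0.2 2.3 3.7 / -2.1 -1.1 1.2 / -0.2 1.1 1.7]. Elementwise product with the kernel and sum: -0.2·1 + 2.3·1 + -2.1·0.5 + -1.1·1 + 1.2·1 + -0.2·-1.

1.35 6.25 4.2
-1.4 4.05 9.45
4.45 6.55 7.4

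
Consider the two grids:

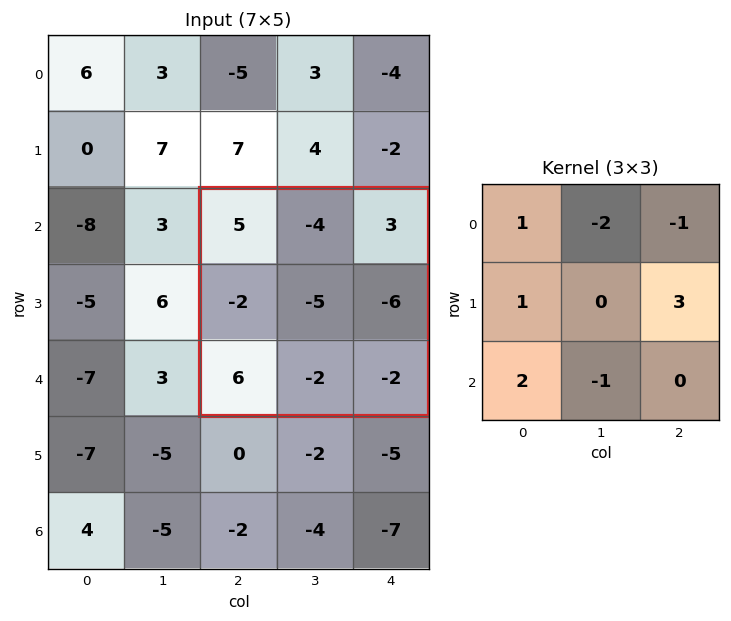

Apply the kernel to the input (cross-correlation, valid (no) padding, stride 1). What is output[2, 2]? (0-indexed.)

4

The receptive field on the input at this output position is [5 -4 3 / -2 -5 -6 / 6 -2 -2]. Elementwise product with the kernel and sum: 5·1 + -4·-2 + 3·-1 + -2·1 + -6·3 + 6·2 + -2·-1.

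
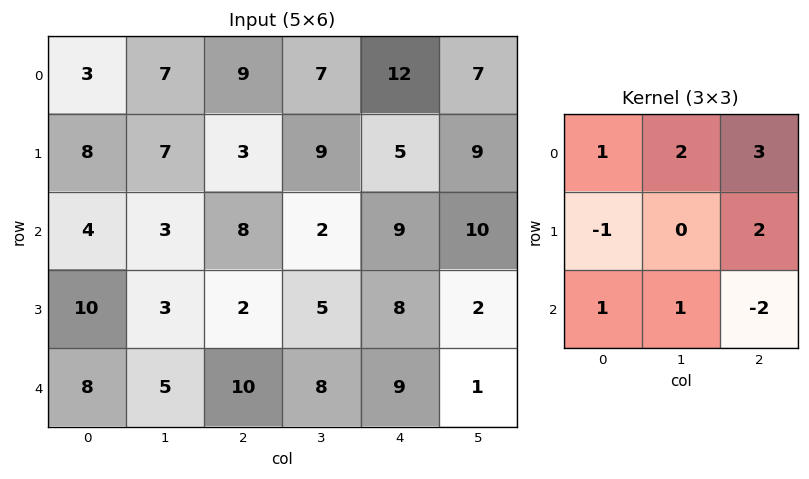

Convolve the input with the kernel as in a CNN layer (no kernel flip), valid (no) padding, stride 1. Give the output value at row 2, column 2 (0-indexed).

The receptive field on the input at this output position is [8 2 9 / 2 5 8 / 10 8 9]. Elementwise product with the kernel and sum: 8·1 + 2·2 + 9·3 + 2·-1 + 8·2 + 10·1 + 8·1 + 9·-2.

53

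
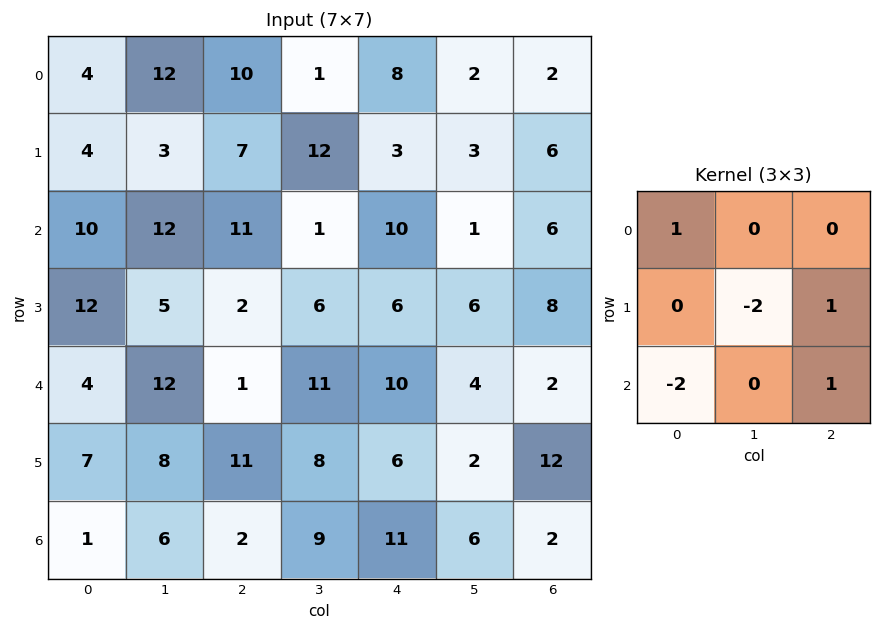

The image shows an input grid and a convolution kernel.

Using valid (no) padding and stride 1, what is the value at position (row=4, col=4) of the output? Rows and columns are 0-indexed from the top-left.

-2

The receptive field on the input at this output position is [10 4 2 / 6 2 12 / 11 6 2]. Elementwise product with the kernel and sum: 10·1 + 2·-2 + 12·1 + 11·-2 + 2·1.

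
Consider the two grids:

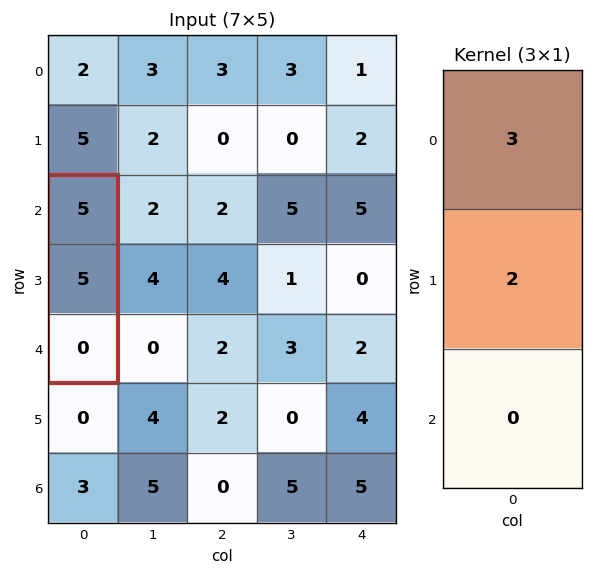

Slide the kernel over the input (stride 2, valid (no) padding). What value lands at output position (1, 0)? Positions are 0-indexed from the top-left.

25

The receptive field on the input at this output position is [5 / 5 / 0]. Elementwise product with the kernel and sum: 5·3 + 5·2.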